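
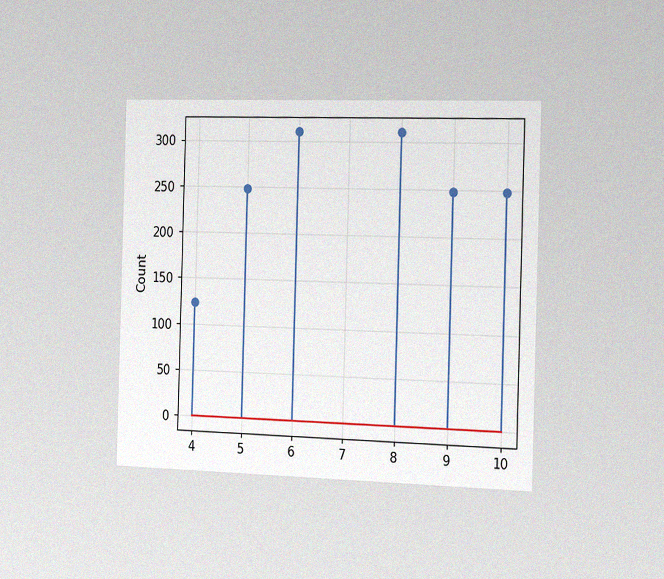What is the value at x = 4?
124

The chart is viewed slightly from the right, with some photo noise. The stem at x=4 reaches 124.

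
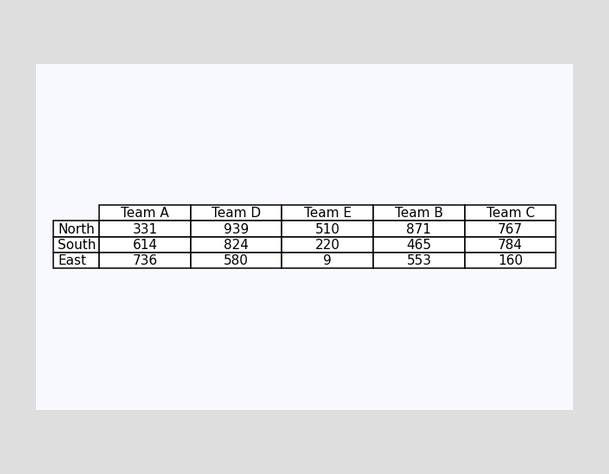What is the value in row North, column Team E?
510

The (North, Team E) cell reads 510.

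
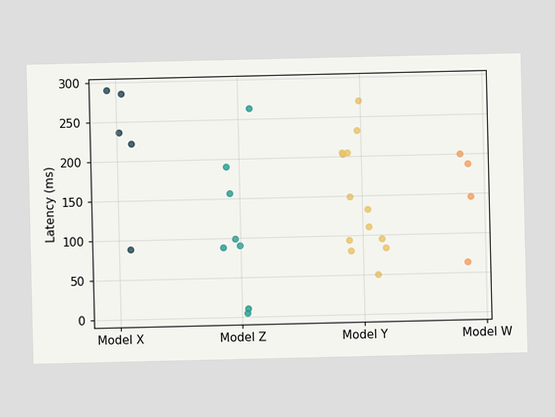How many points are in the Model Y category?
13

Counting the markers in the Model Y column gives 13.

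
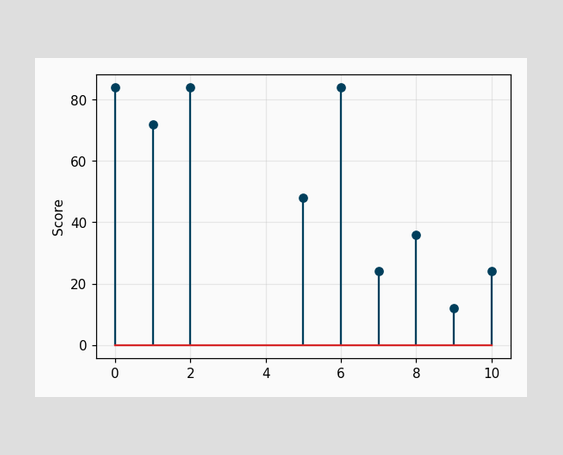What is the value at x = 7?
The stem at x=7 reaches 24.

24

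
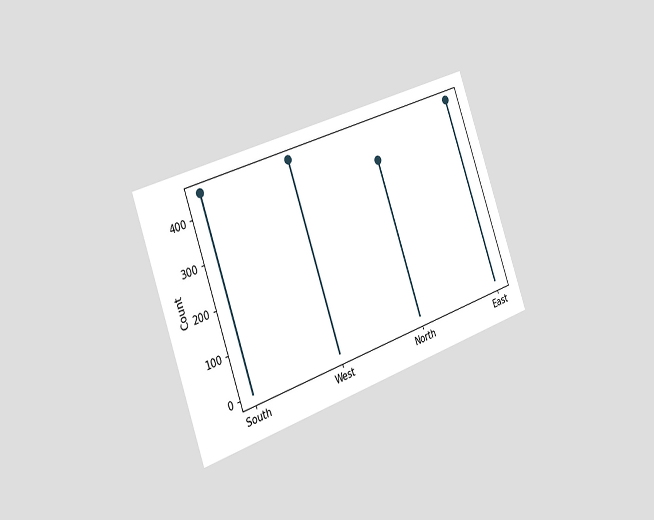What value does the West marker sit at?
The chart is tilted about 20° counter-clockwise and viewed slightly from the left. The West marker sits at 450.

450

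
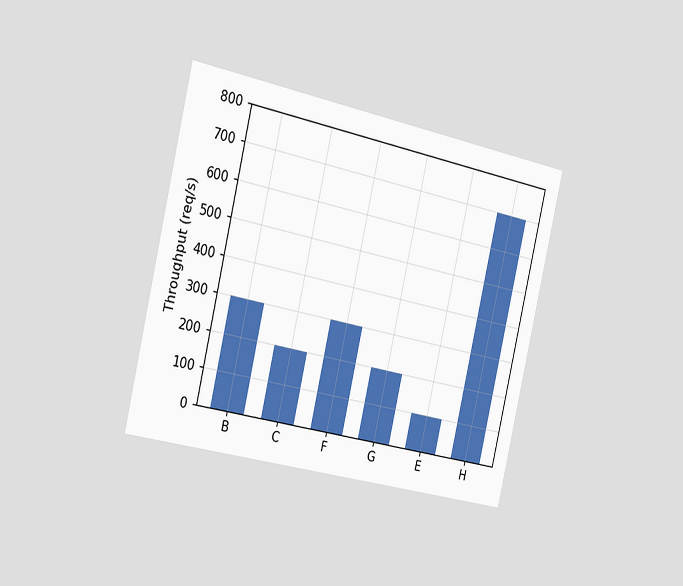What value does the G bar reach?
200req/s

The chart is tilted about 13° clockwise and viewed slightly from the left. Reading along the chart's y-axis, the G bar reaches 200req/s.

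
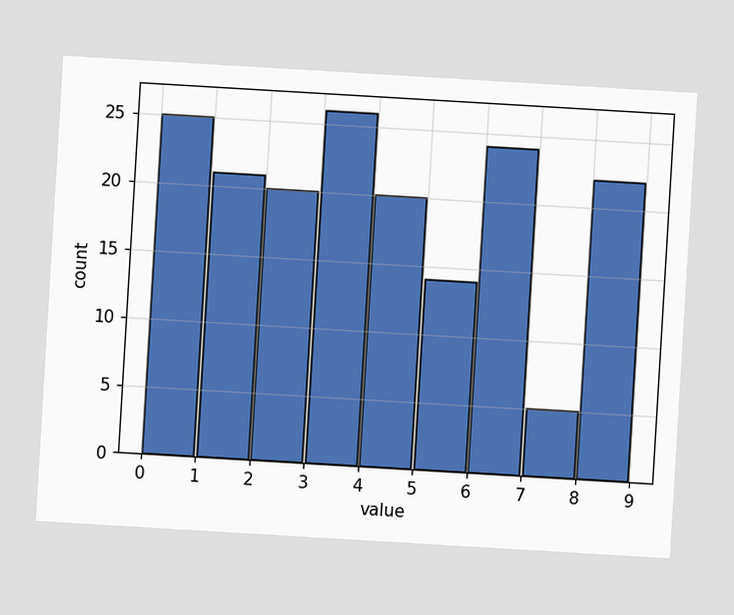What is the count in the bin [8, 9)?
22

The chart is tilted about 3° clockwise. The [8, 9) bin has height 22.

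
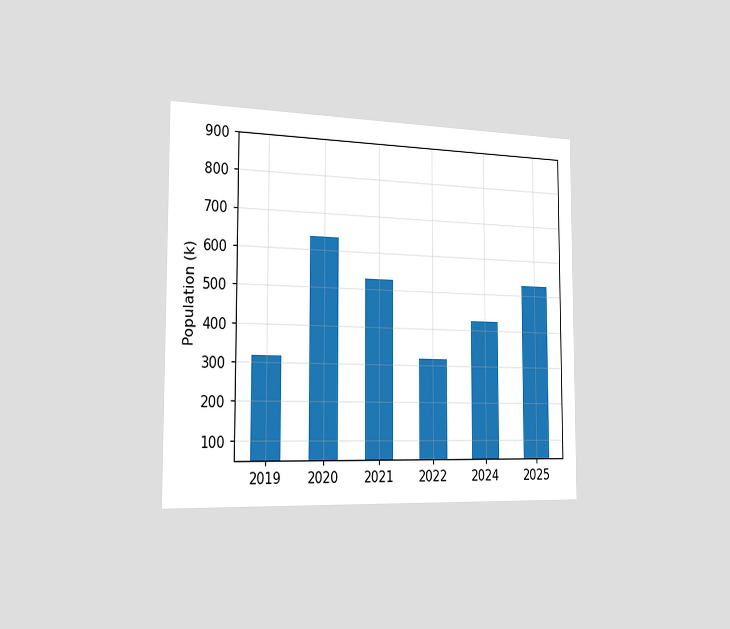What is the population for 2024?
The chart is viewed slightly from the left. Reading along the chart's y-axis, the 2024 bar reaches 424k.

424k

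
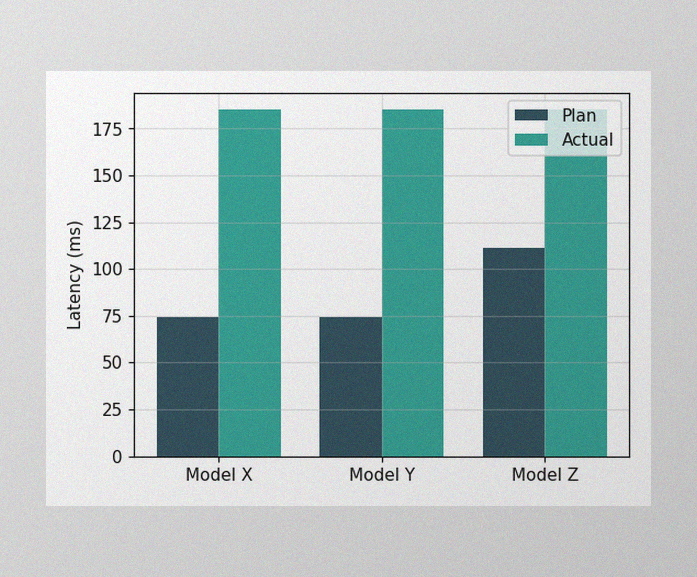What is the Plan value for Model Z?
The image has some photo noise and uneven lighting. The Plan bar at Model Z reaches 111ms on the y-axis.

111ms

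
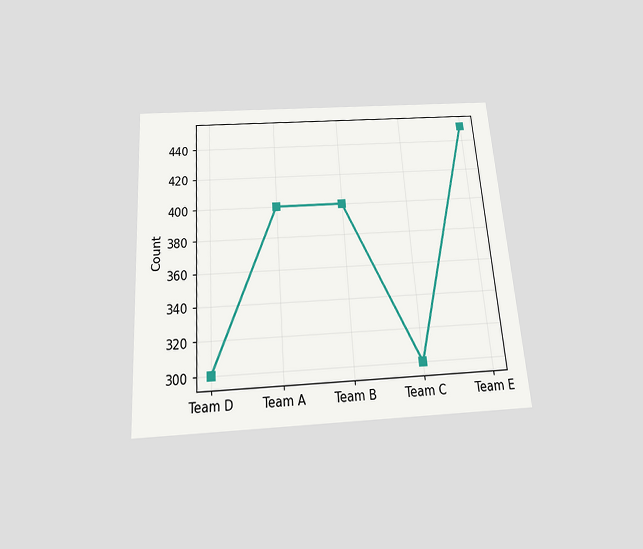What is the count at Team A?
The chart is tilted about 4° counter-clockwise and viewed slightly from below. At Team A, the line is at 400.

400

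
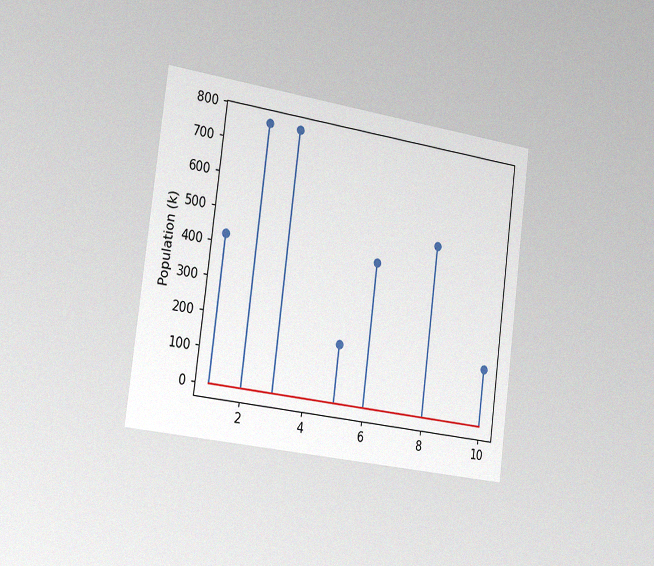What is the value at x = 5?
170k

The chart is tilted about 7° clockwise and viewed slightly from the left, with some photo noise. The stem at x=5 reaches 170k.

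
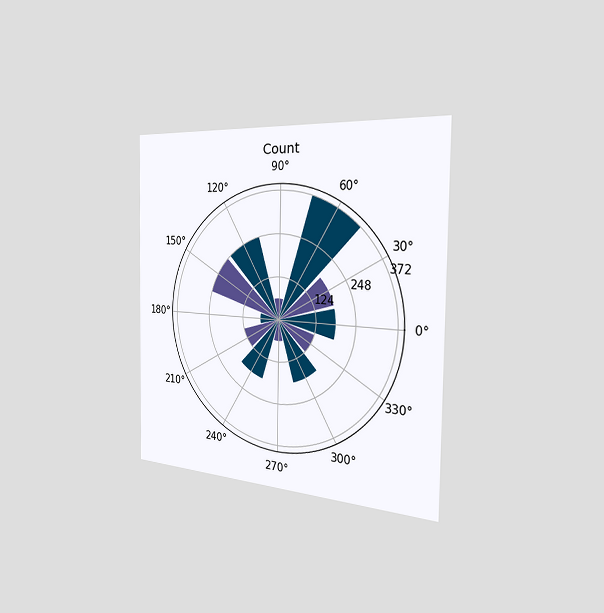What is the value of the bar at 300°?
The chart is viewed slightly from the right. The bar at 300° reaches 186 on the radial axis.

186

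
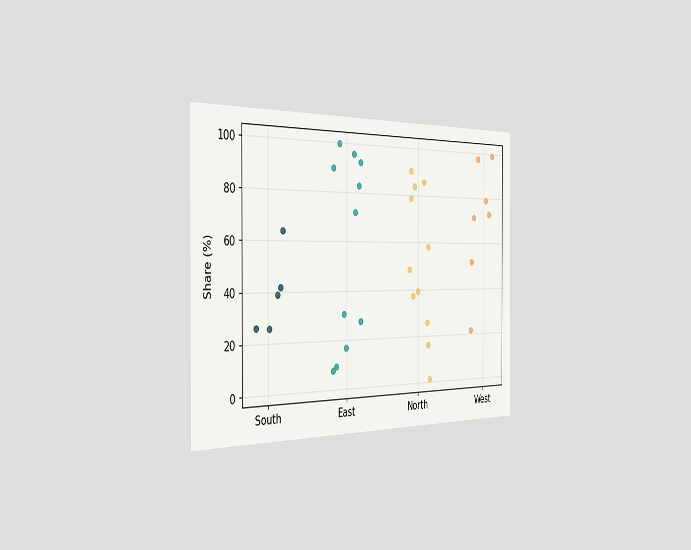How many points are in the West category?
7

The chart is viewed slightly from the left. Counting the markers in the West column gives 7.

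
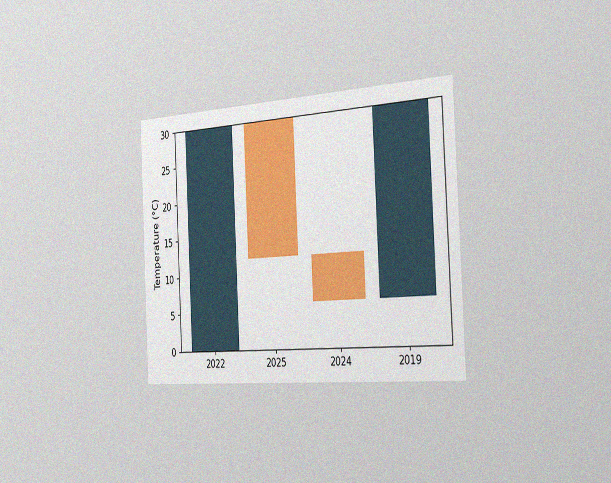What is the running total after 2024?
The chart is tilted about 3° counter-clockwise and viewed slightly from the right, with some photo noise. After 2024 the running total reaches 6°C.

6°C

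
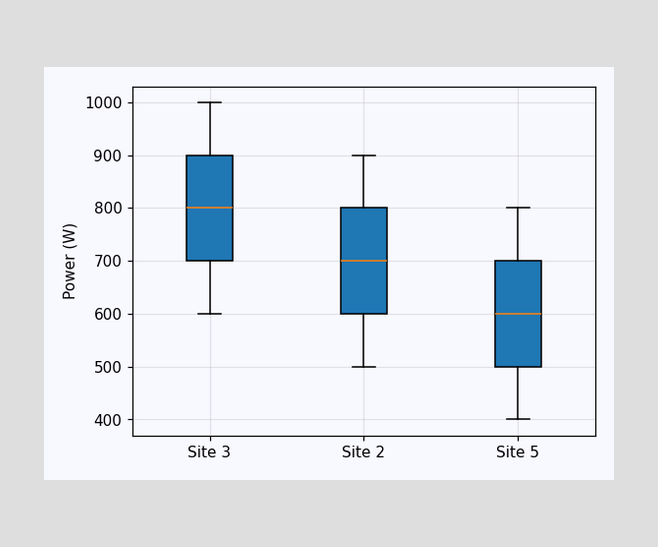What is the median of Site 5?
The median line in the Site 5 box sits at 600W.

600W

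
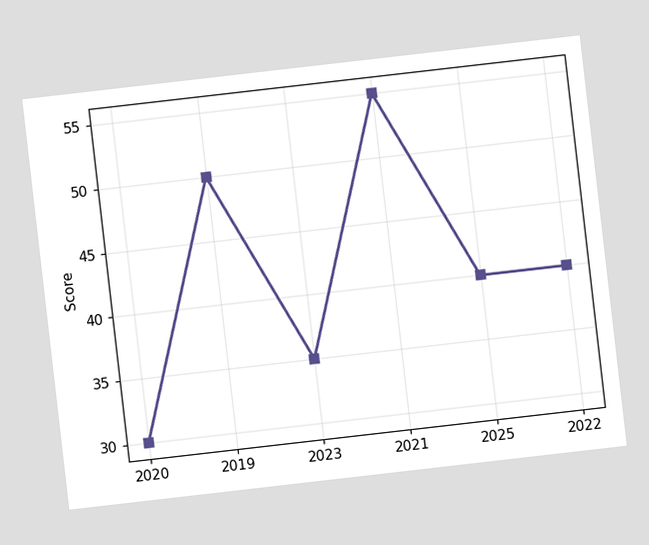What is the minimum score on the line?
The chart is tilted about 7° counter-clockwise. The lowest point is at 2020, and reading across to the y-axis gives 30.

30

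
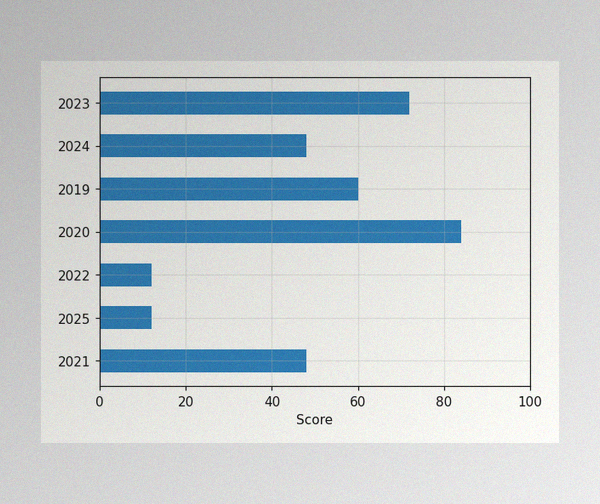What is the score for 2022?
The image has some photo noise and uneven lighting. Reading along the chart's x-axis, the 2022 bar reaches 12.

12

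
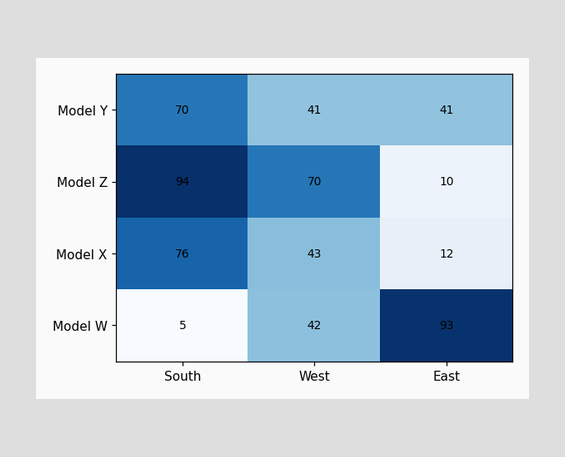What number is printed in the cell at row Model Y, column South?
70

The (Model Y, South) cell reads 70.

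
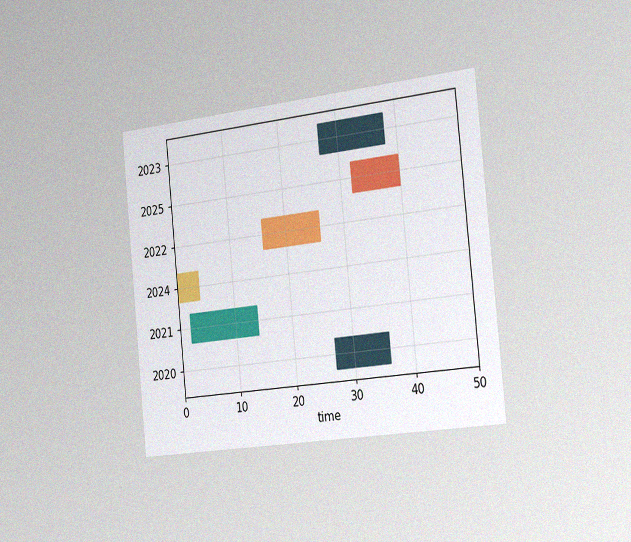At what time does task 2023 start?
The chart is tilted about 6° counter-clockwise and viewed slightly from the right, with some photo noise. The 2023 bar begins at t=27.

27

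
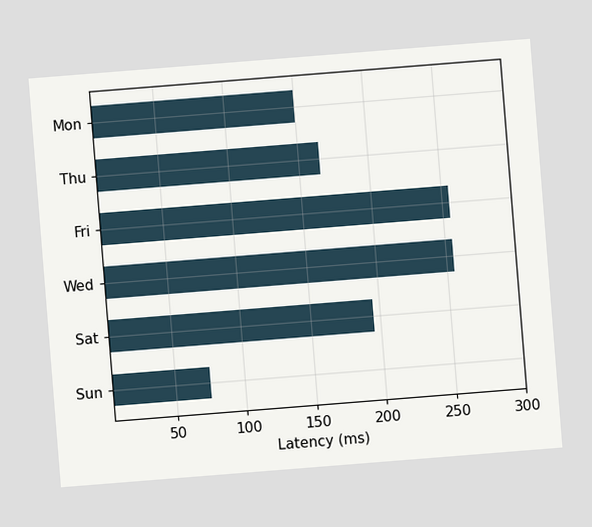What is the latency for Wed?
255ms

The chart is tilted about 5° counter-clockwise. Reading along the chart's x-axis, the Wed bar reaches 255ms.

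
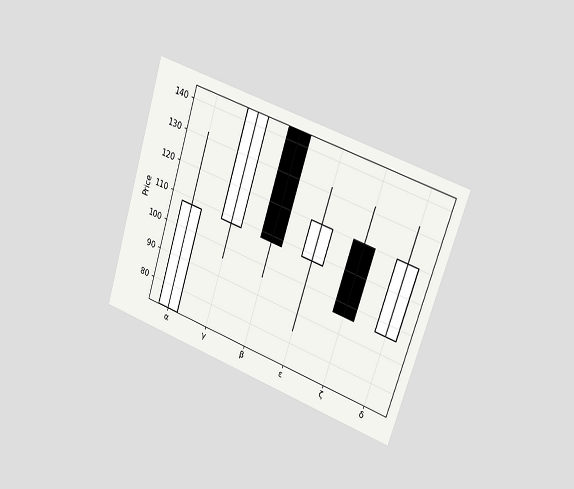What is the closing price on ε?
The chart is tilted about 17° clockwise and viewed slightly from the right. The ε candle closes at 120.

120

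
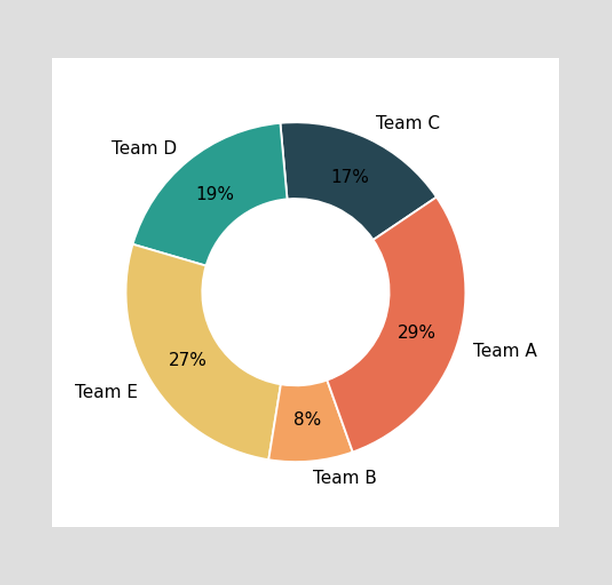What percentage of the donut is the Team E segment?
27%

The Team E segment takes up 27% of the ring.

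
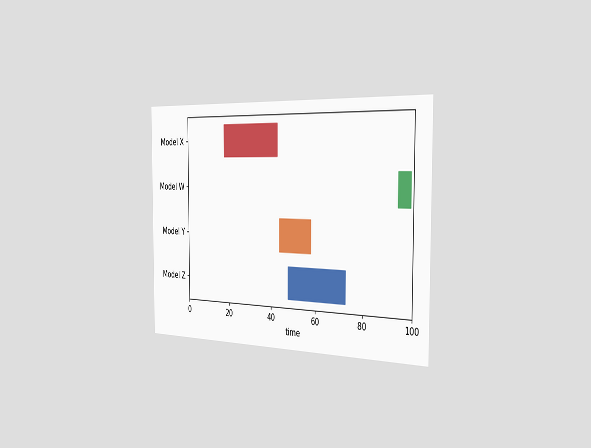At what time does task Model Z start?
48

The chart is viewed slightly from the right. The Model Z bar begins at t=48.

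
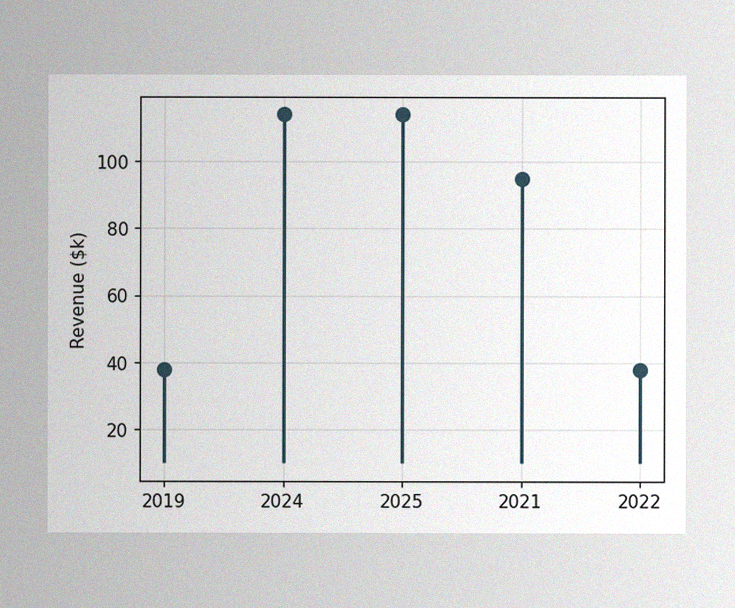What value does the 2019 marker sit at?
$38k

The image has some photo noise and uneven lighting. The 2019 marker sits at $38k.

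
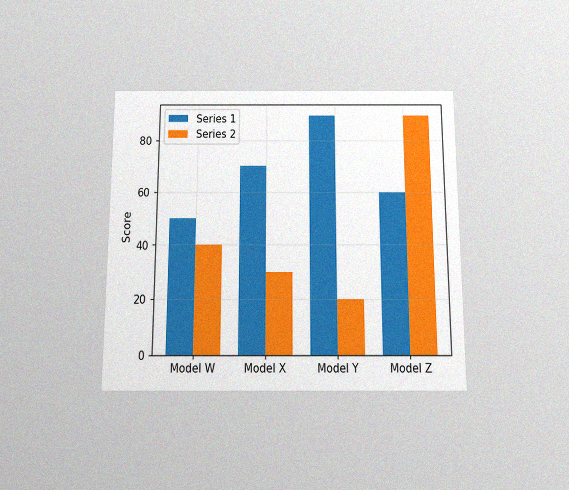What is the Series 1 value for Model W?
50

The chart is viewed slightly from below, with some photo noise. The Series 1 bar at Model W reaches 50 on the y-axis.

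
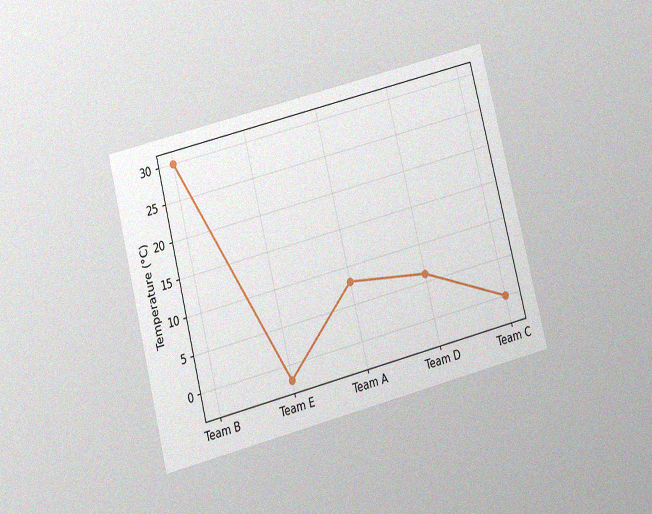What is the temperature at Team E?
The chart is tilted about 14° counter-clockwise and viewed slightly from below, with some photo noise. At Team E, the line is at -2°C.

-2°C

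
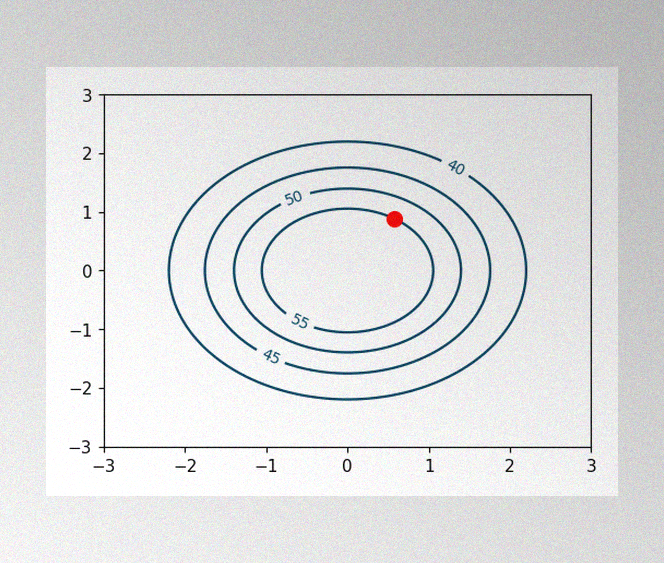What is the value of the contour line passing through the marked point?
The image has some photo noise and uneven lighting. The marked point sits on the contour labelled 55.

55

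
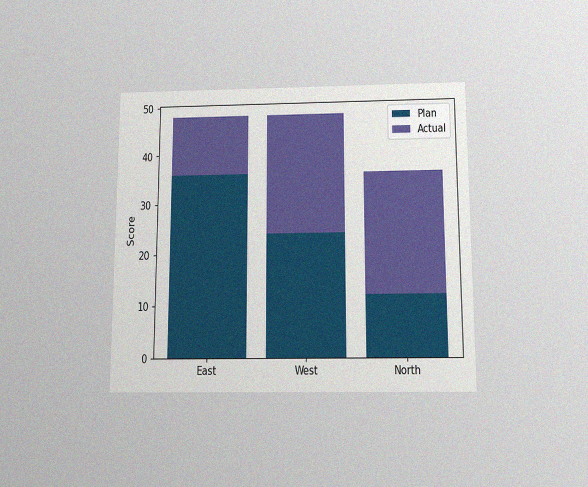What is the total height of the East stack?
48

The chart is viewed slightly from below, with some photo noise. The East stack's top reaches 48 on the y-axis.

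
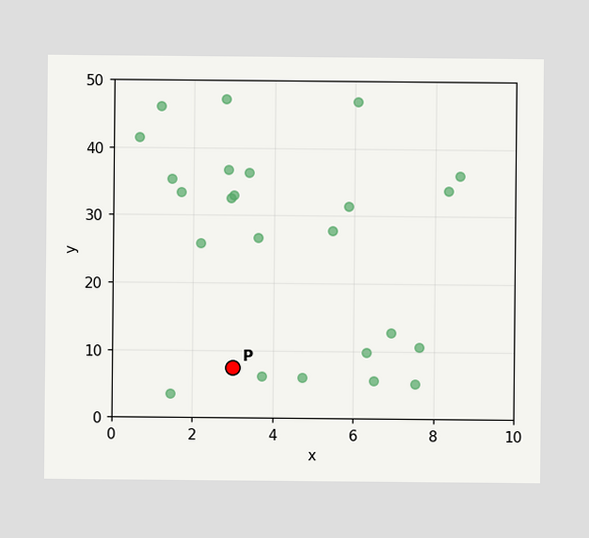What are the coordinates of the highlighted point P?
(3, 7.5)

Following the gridlines from P to each axis, P sits at (3, 7.5).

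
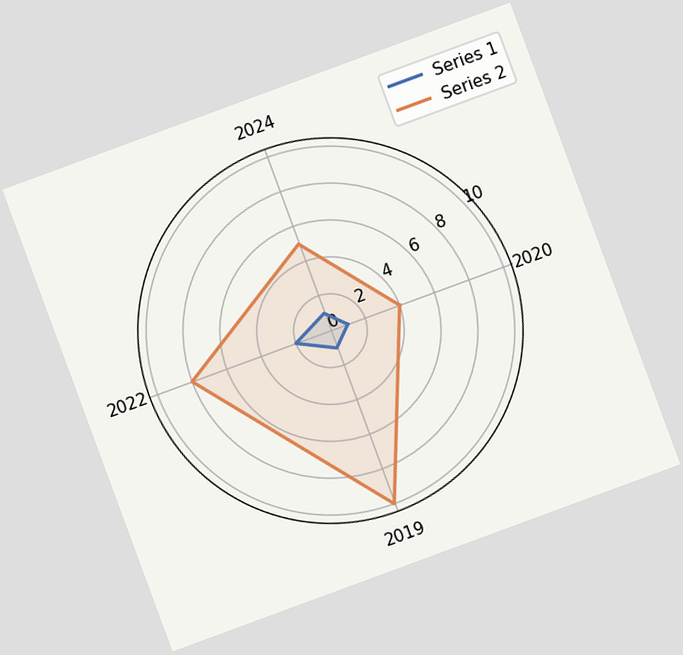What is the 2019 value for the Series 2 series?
The chart is tilted about 20° counter-clockwise. On the 2019 axis, Series 2 reaches 10.

10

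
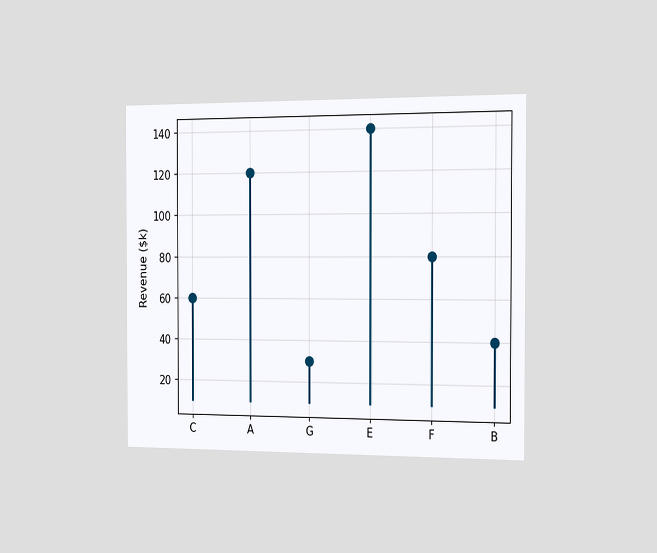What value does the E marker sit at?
The chart is viewed slightly from the right. The E marker sits at $140k.

$140k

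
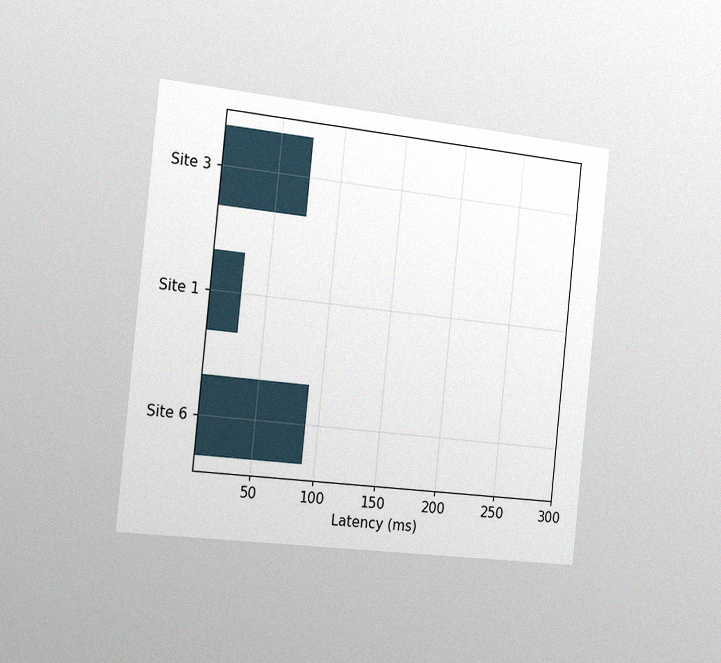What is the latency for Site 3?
75ms

The chart is tilted about 6° clockwise and viewed slightly from the left, with some photo noise. Reading along the chart's x-axis, the Site 3 bar reaches 75ms.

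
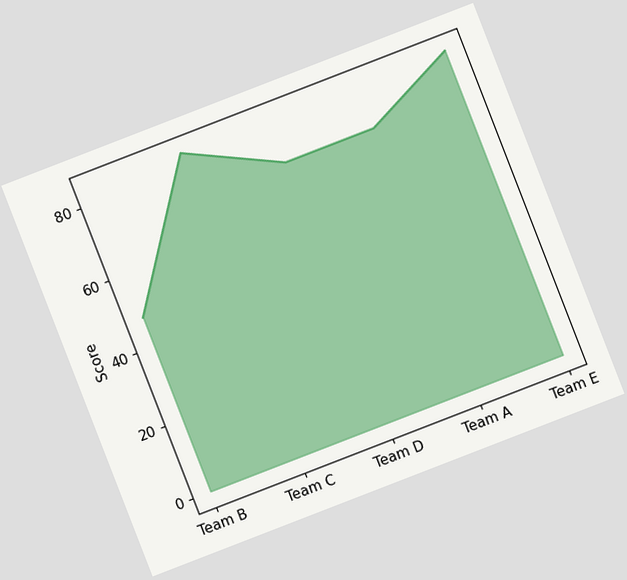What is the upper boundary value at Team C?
The chart is tilted about 21° counter-clockwise. At Team C the upper boundary is at 84.

84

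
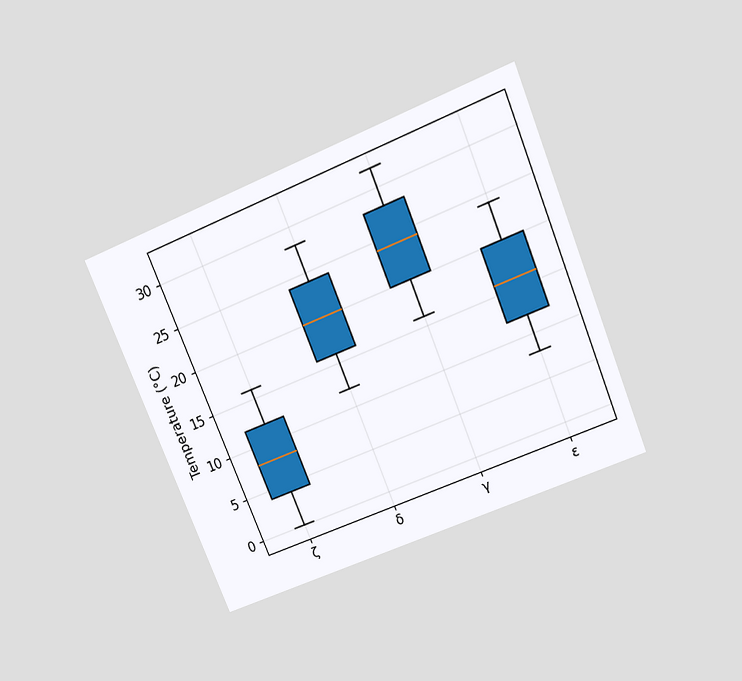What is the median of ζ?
The chart is tilted about 22° counter-clockwise and viewed slightly from above. The median line in the ζ box sits at 8°C.

8°C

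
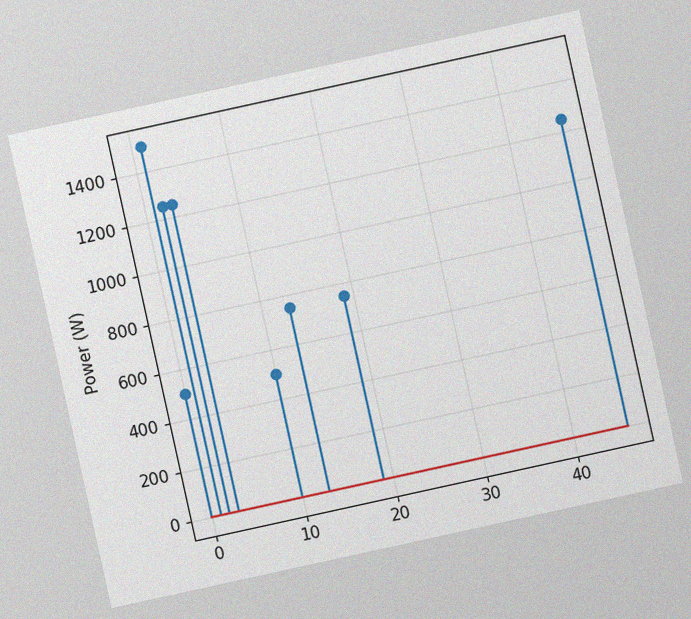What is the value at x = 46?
The chart is tilted about 12° counter-clockwise, with some photo noise. The stem at x=46 reaches 1250W.

1250W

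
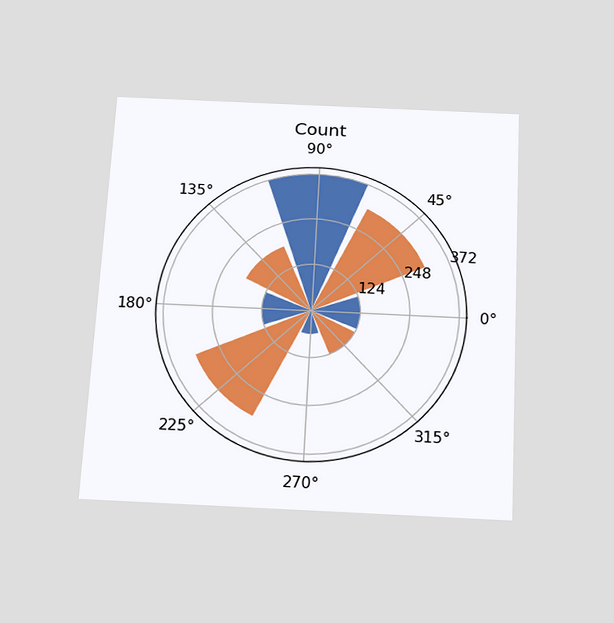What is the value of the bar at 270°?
The chart is tilted about 3° clockwise and viewed slightly from below. The bar at 270° reaches 62 on the radial axis.

62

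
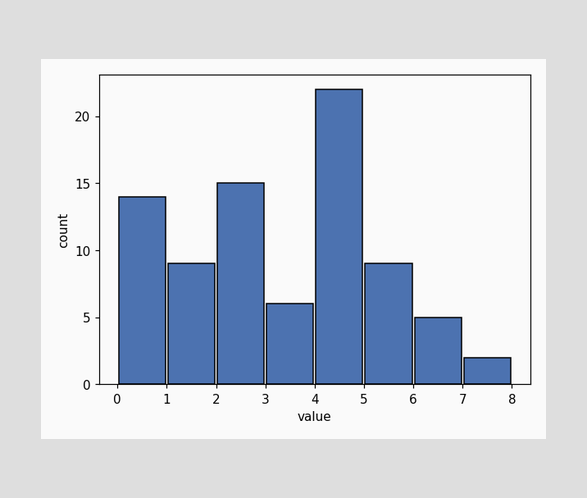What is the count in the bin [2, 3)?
The [2, 3) bin has height 15.

15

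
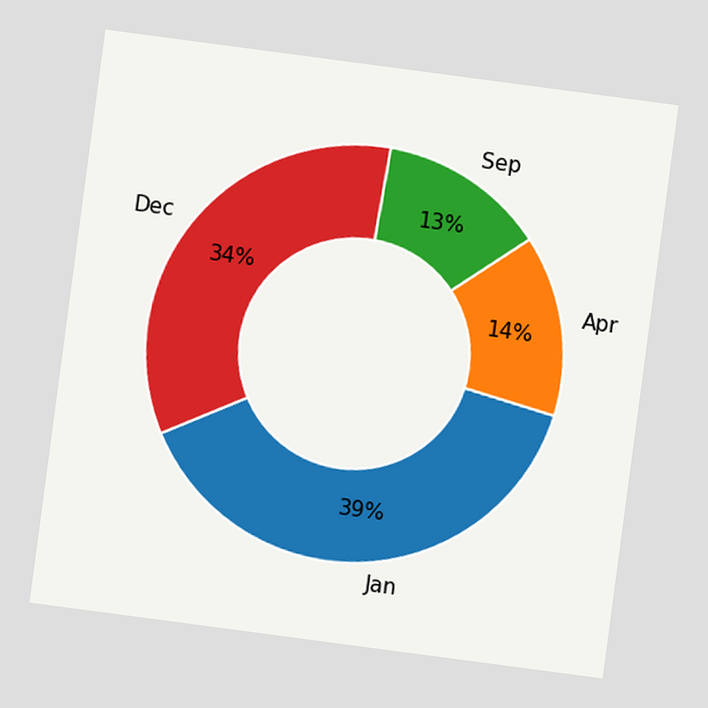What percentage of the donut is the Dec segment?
The chart is tilted about 8° clockwise. The Dec segment takes up 34% of the ring.

34%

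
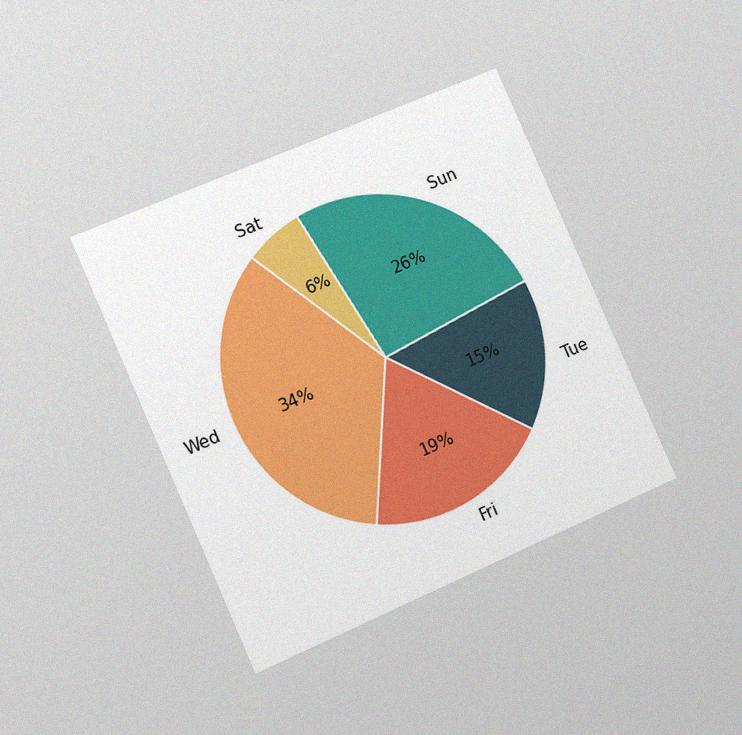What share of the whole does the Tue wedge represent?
The chart is tilted about 24° counter-clockwise and viewed slightly from the left, with some photo noise. The Tue slice takes up 15% of the pie.

15%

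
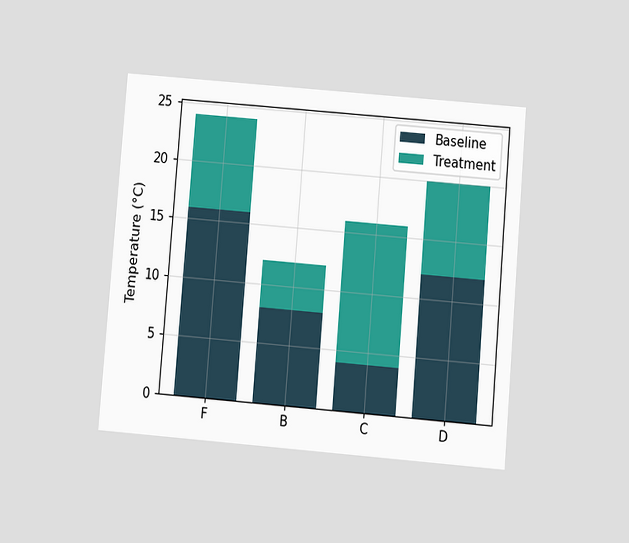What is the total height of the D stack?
The chart is tilted about 5° clockwise and viewed slightly from below. The D stack's top reaches 20°C on the y-axis.

20°C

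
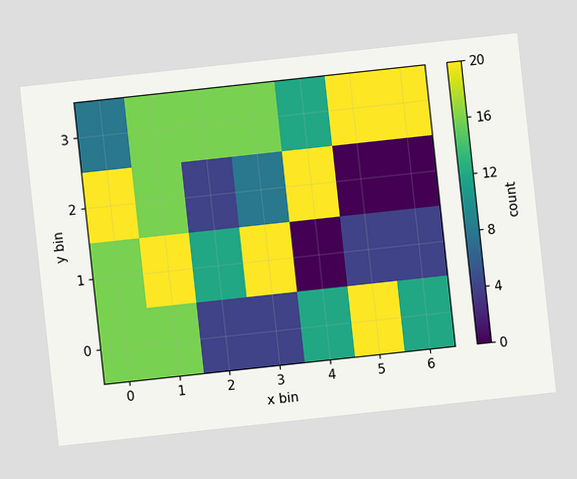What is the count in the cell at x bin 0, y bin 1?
The chart is tilted about 6° counter-clockwise. Matching the cell (0, 1) against the colorbar gives 16.

16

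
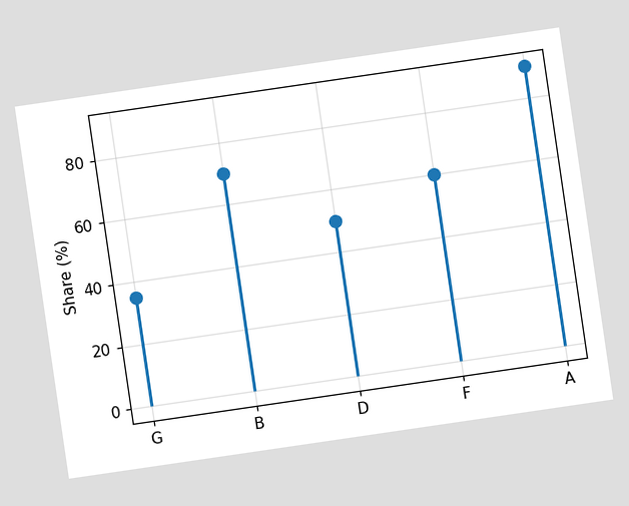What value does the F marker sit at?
60%

The chart is tilted about 8° counter-clockwise. The F marker sits at 60%.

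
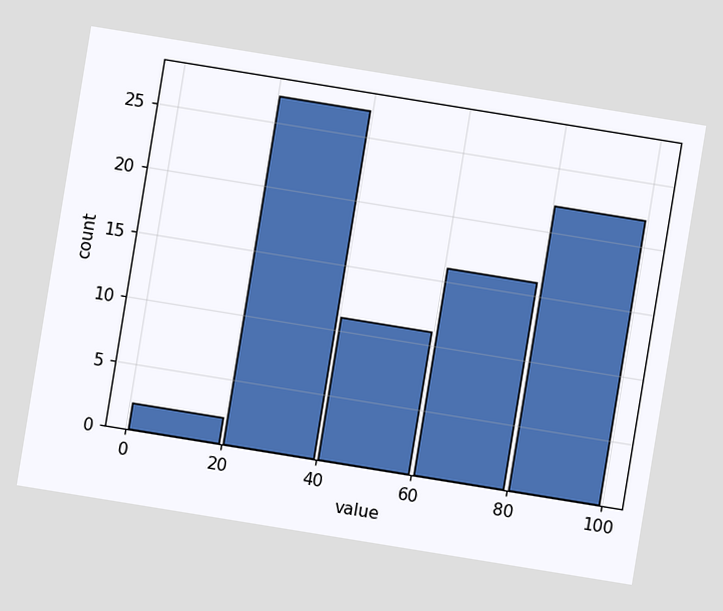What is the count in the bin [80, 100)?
22

The chart is tilted about 9° clockwise. The [80, 100) bin has height 22.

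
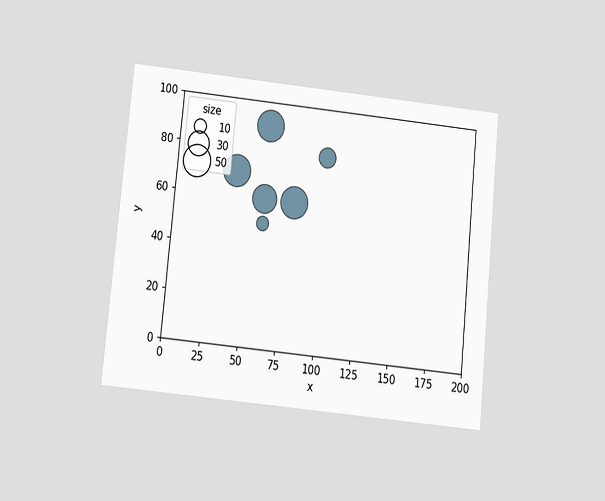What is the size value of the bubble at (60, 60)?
40

The chart is tilted about 6° clockwise and viewed slightly from below. Matching the bubble at (60, 60) against the size legend gives 40.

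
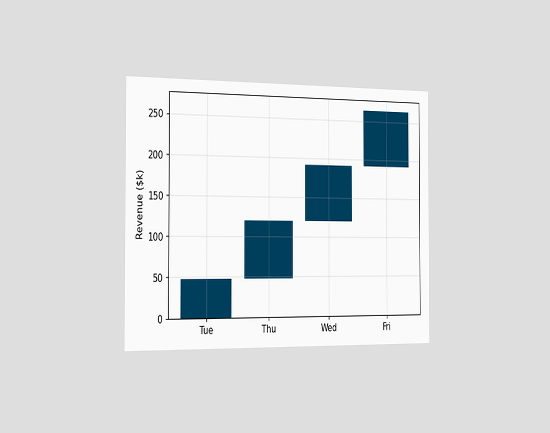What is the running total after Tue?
The chart is viewed slightly from the left. After Tue the running total reaches $48k.

$48k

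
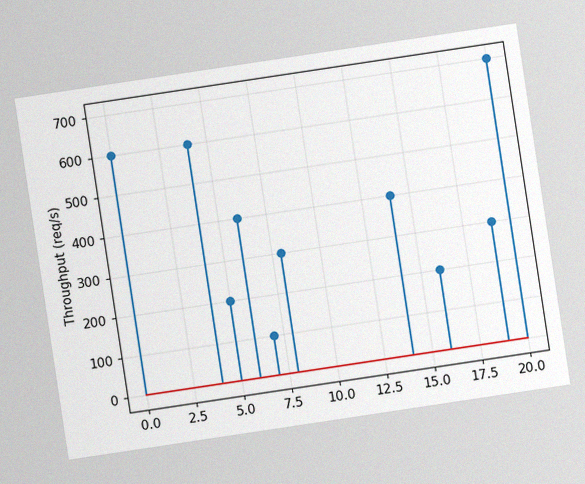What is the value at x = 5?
200req/s

The chart is tilted about 9° counter-clockwise, with some photo noise. The stem at x=5 reaches 200req/s.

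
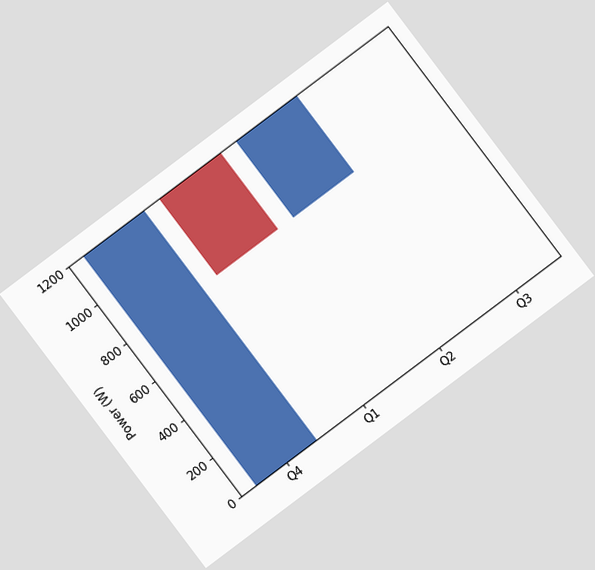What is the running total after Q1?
The chart is tilted about 37° counter-clockwise. After Q1 the running total reaches 800W.

800W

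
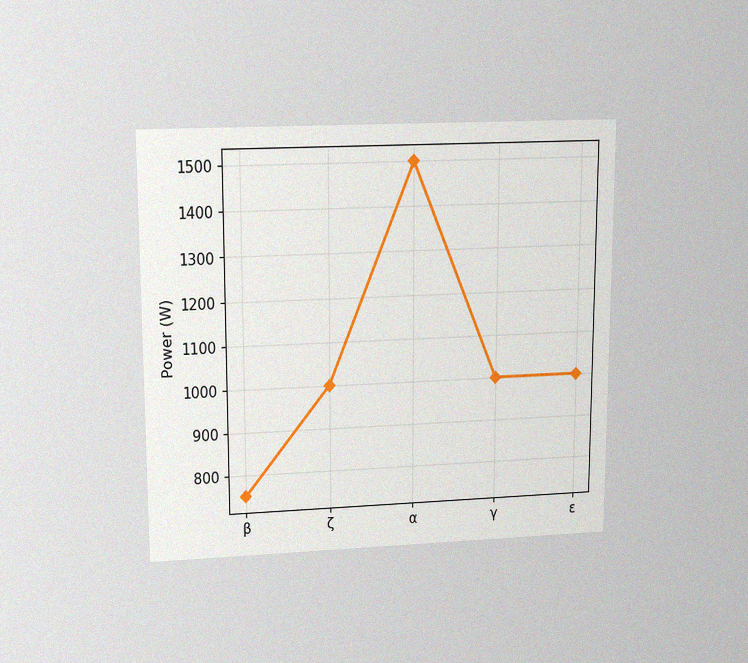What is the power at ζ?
1000W

The chart is viewed slightly from above, with some photo noise. At ζ, the line is at 1000W.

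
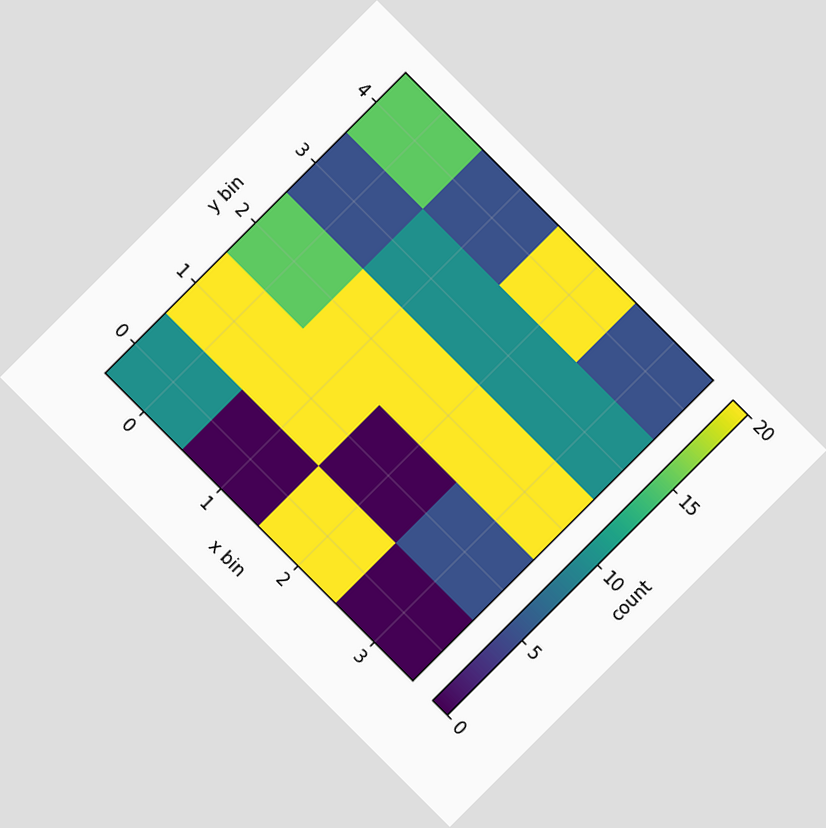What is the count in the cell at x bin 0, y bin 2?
15

The chart is tilted about 45° clockwise. Matching the cell (0, 2) against the colorbar gives 15.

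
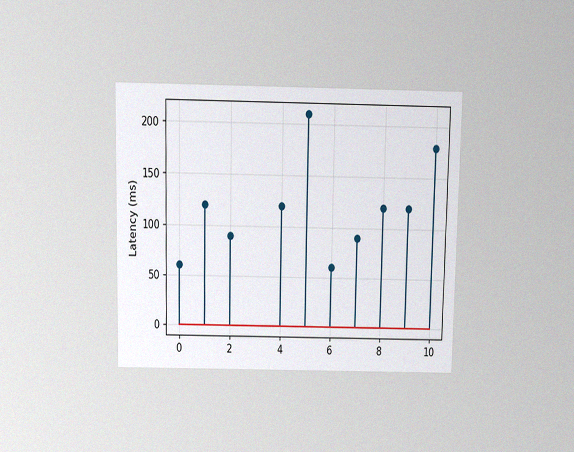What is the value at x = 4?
120ms

The chart is viewed slightly from above, with some photo noise. The stem at x=4 reaches 120ms.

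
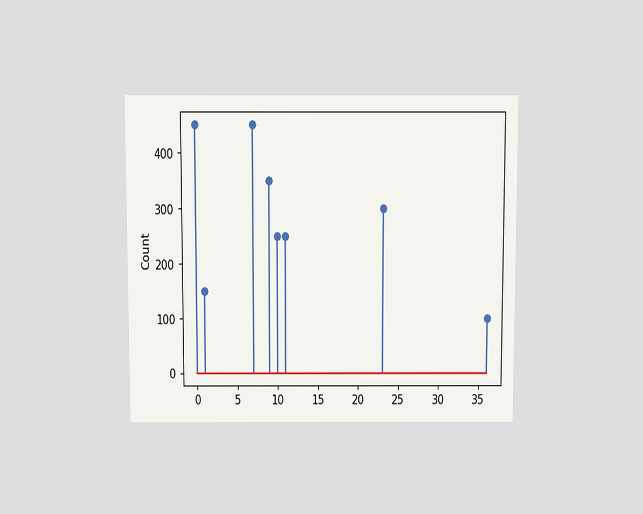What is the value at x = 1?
150

The chart is viewed slightly from above. The stem at x=1 reaches 150.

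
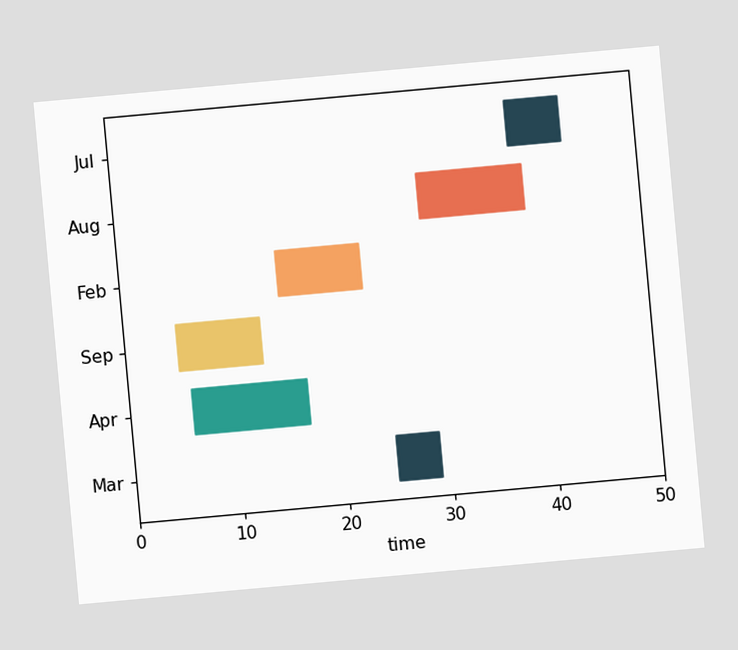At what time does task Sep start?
The chart is tilted about 5° counter-clockwise. The Sep bar begins at t=5.

5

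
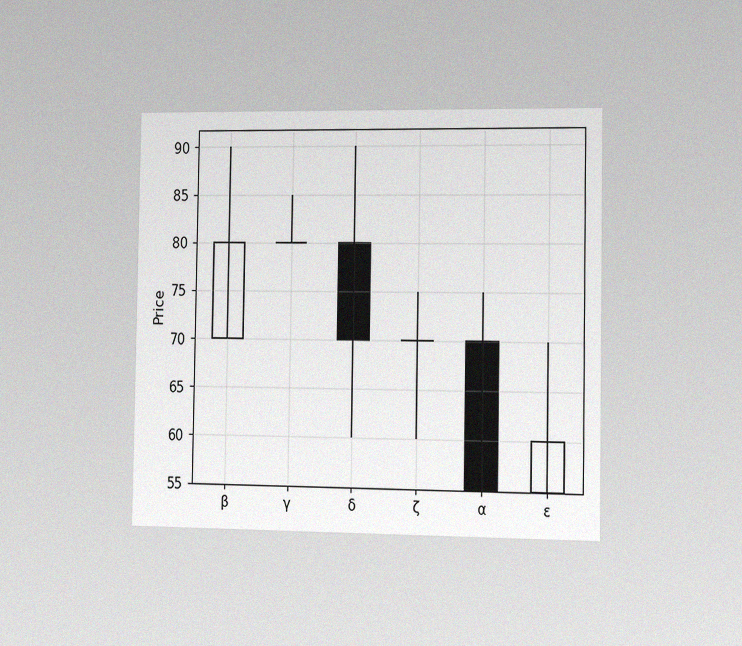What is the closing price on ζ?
The chart is viewed slightly from the right, with some photo noise. The ζ candle closes at 70.

70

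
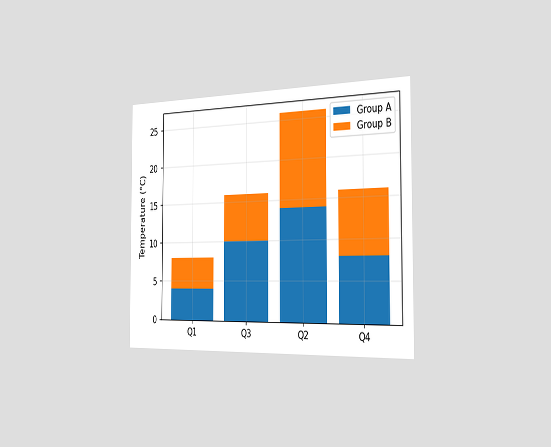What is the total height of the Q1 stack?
The chart is viewed slightly from the right. The Q1 stack's top reaches 8°C on the y-axis.

8°C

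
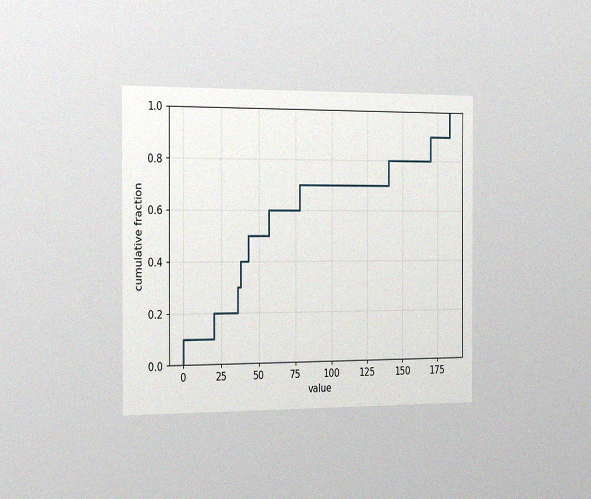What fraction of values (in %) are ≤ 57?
The chart is viewed slightly from the left, with some photo noise. At x=57 the ECDF step is at 60%.

60%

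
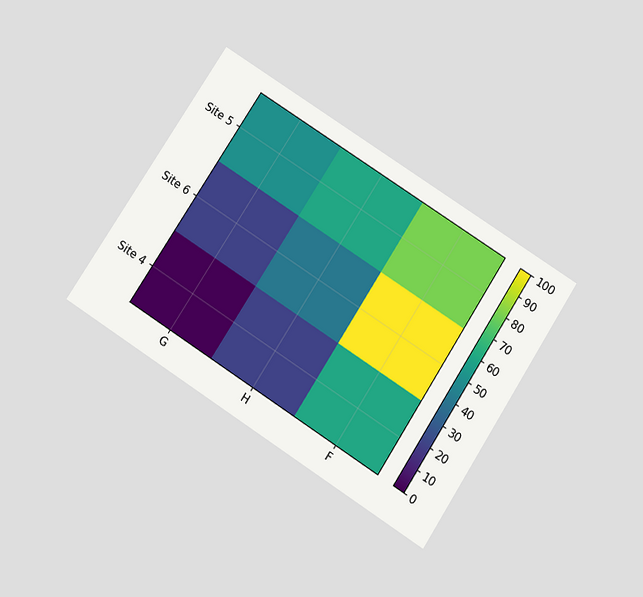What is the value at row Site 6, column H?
The chart is tilted about 33° clockwise and viewed slightly from below. Matching cell (Site 6, H) against the colorbar gives 40.

40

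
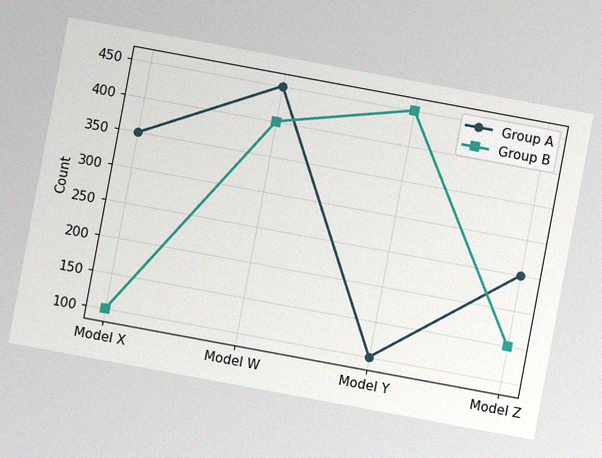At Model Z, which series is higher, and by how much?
Group A, by 100

The chart is tilted about 10° clockwise, with some photo noise. At Model Z, Group A sits above the other line by 100.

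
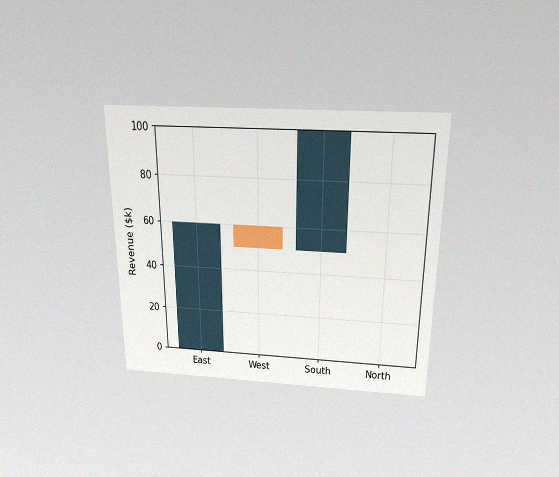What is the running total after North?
The chart is viewed slightly from above, with some photo noise. After North the running total reaches $100k.

$100k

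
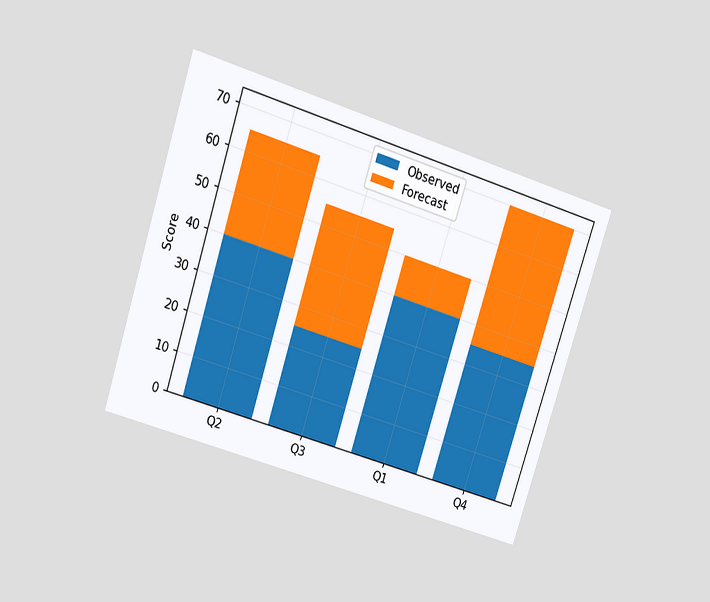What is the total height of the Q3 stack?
The chart is tilted about 18° clockwise and viewed at a slight angle. The Q3 stack's top reaches 55 on the y-axis.

55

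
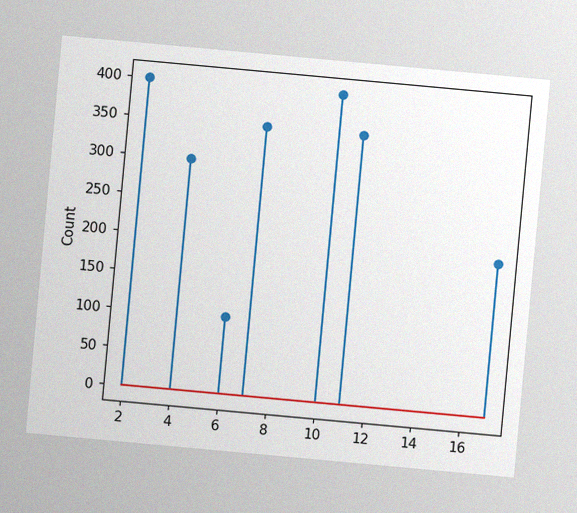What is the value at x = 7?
350

The chart is tilted about 5° clockwise, with some photo noise. The stem at x=7 reaches 350.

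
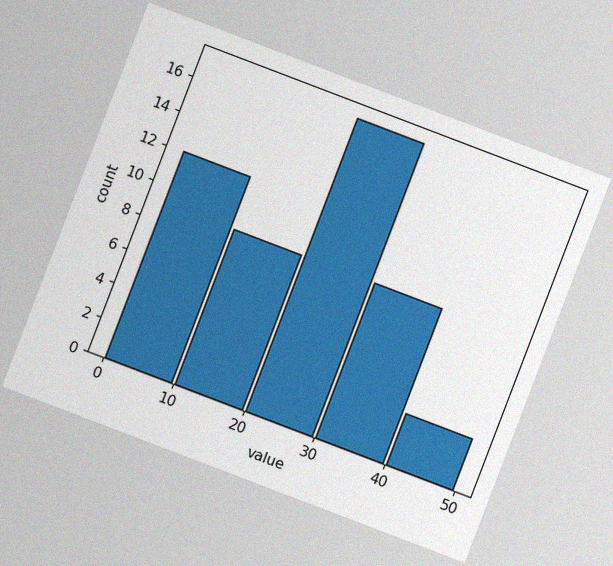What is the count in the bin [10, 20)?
9

The chart is tilted about 21° clockwise, with some photo noise. The [10, 20) bin has height 9.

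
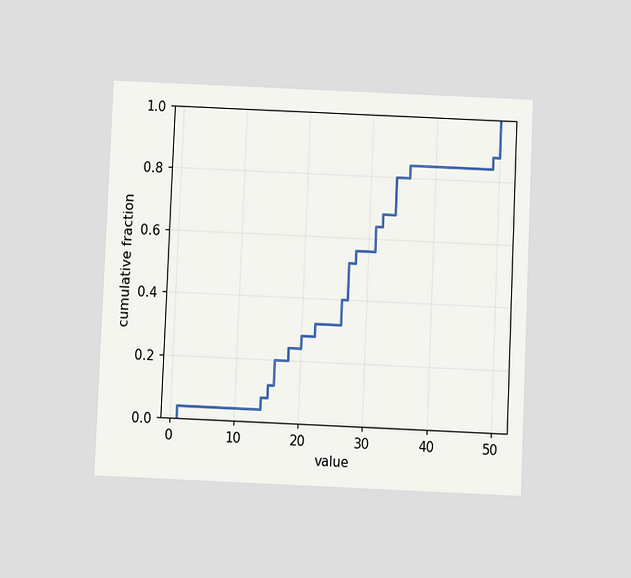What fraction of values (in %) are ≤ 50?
The chart is tilted about 2° clockwise and viewed slightly from below. At x=50 the ECDF step is at 100%.

100%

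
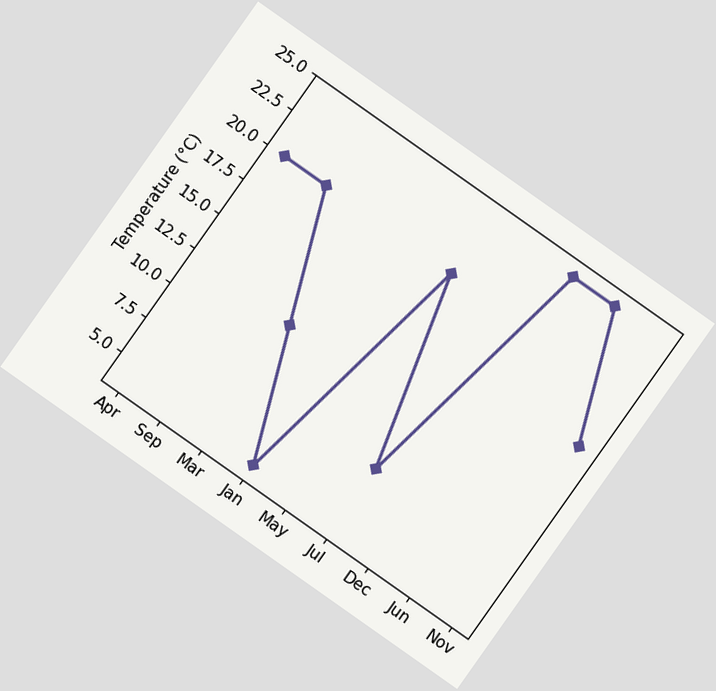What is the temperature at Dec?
24°C

The chart is tilted about 35° clockwise. At Dec, the line is at 24°C.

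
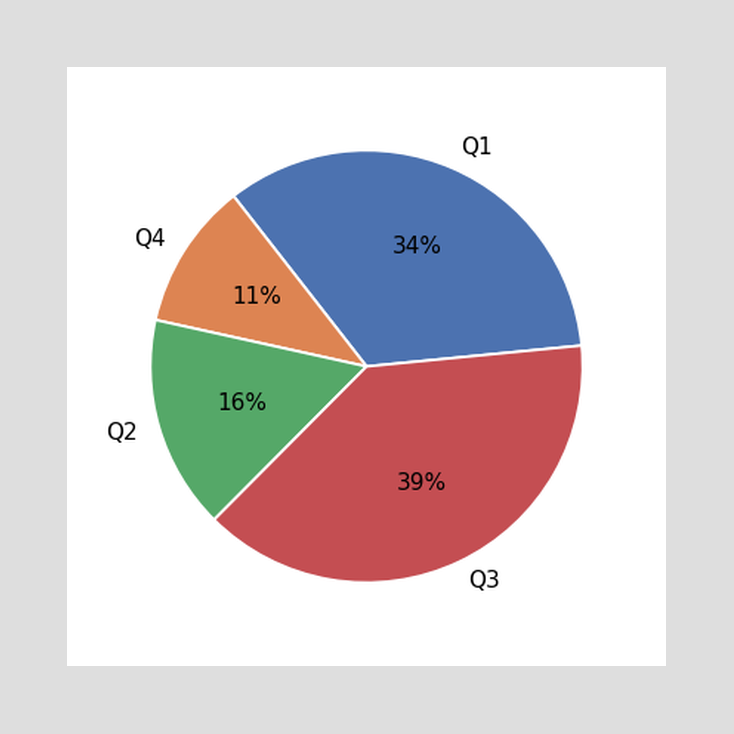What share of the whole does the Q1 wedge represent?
The Q1 slice takes up 34% of the pie.

34%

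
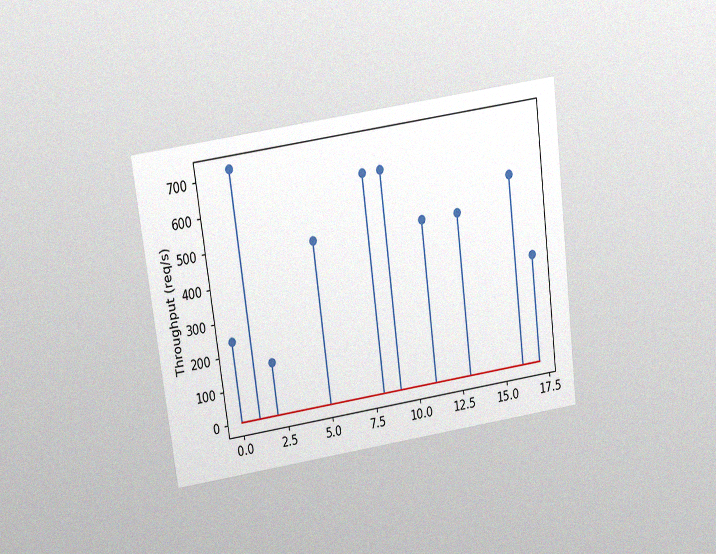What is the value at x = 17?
The chart is tilted about 8° counter-clockwise and viewed slightly from above, with some photo noise. The stem at x=17 reaches 320req/s.

320req/s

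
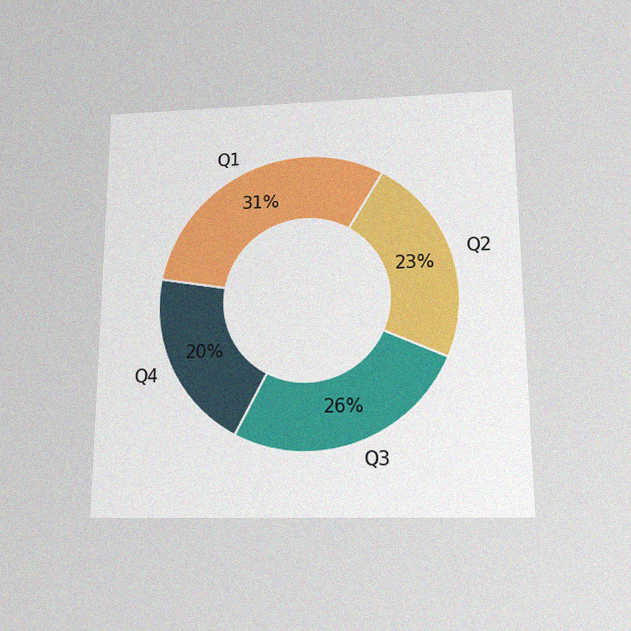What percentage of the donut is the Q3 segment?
The chart is viewed slightly from below, with some photo noise. The Q3 segment takes up 26% of the ring.

26%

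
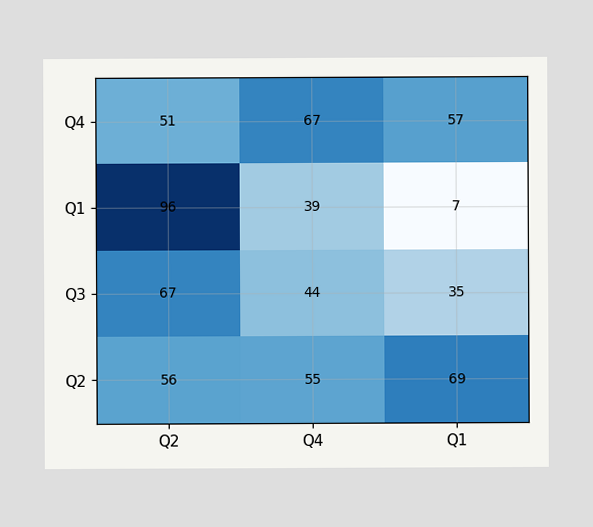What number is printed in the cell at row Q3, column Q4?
44

The (Q3, Q4) cell reads 44.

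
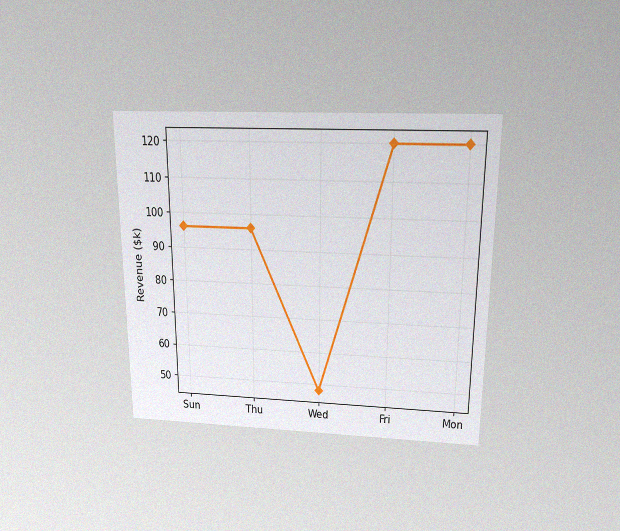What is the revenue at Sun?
The chart is viewed slightly from above, with some photo noise. At Sun, the line is at $96k.

$96k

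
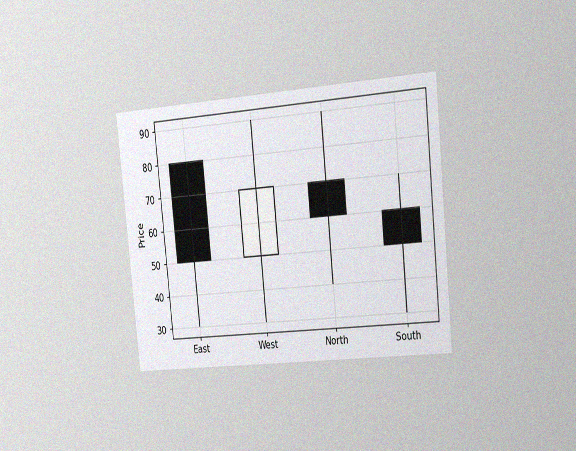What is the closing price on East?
The chart is tilted about 6° counter-clockwise and viewed slightly from the right, with some photo noise. The East candle closes at 50.

50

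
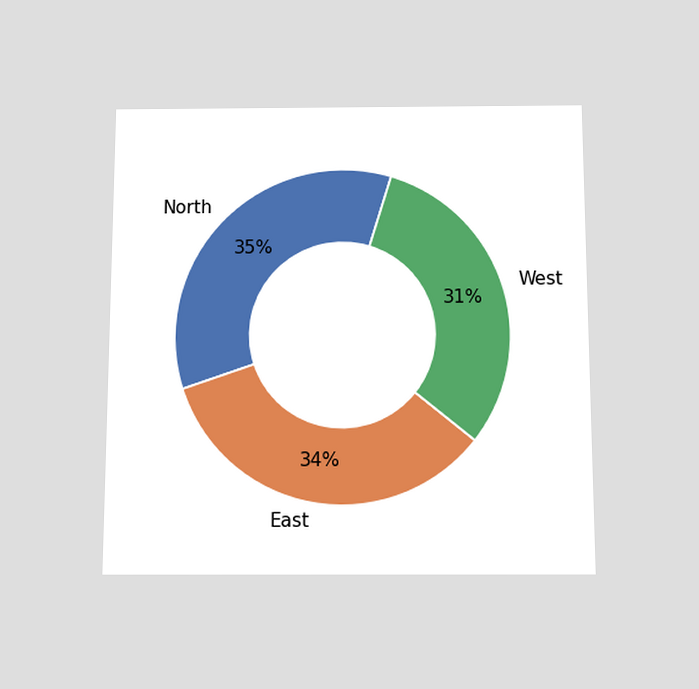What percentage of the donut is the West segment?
The chart is viewed slightly from below. The West segment takes up 31% of the ring.

31%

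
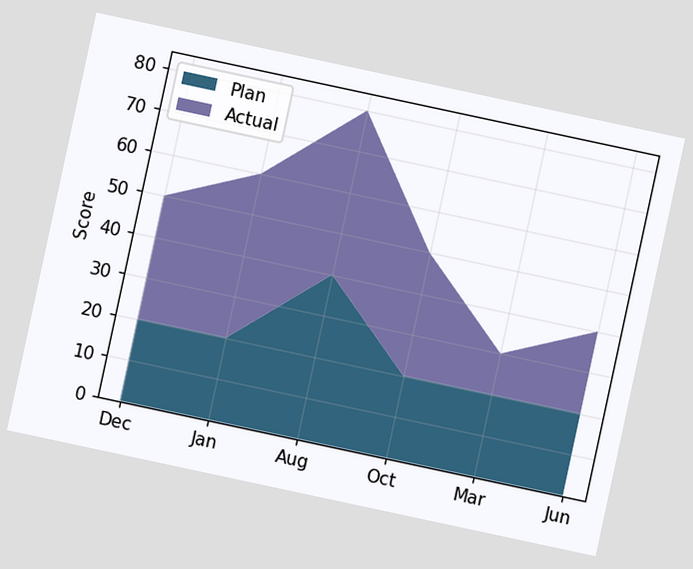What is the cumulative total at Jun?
The chart is tilted about 12° clockwise. The stacked total at Jun reaches 40.

40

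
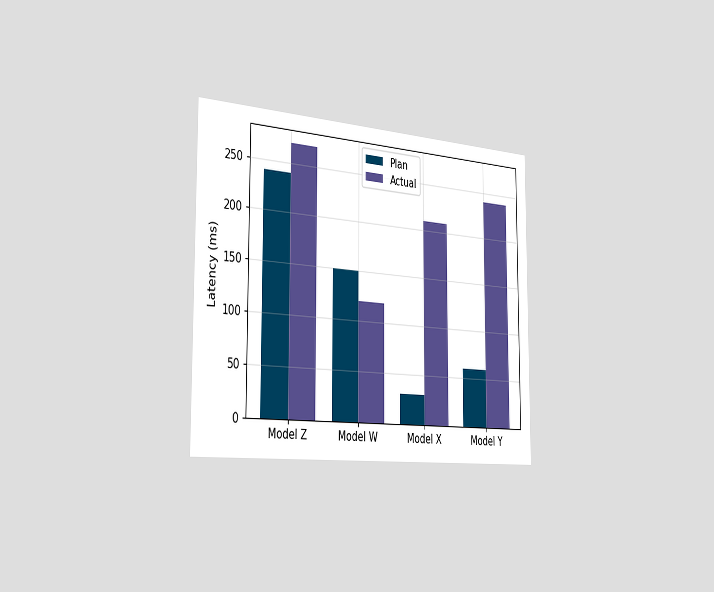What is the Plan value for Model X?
30ms

The chart is viewed slightly from the left. The Plan bar at Model X reaches 30ms on the y-axis.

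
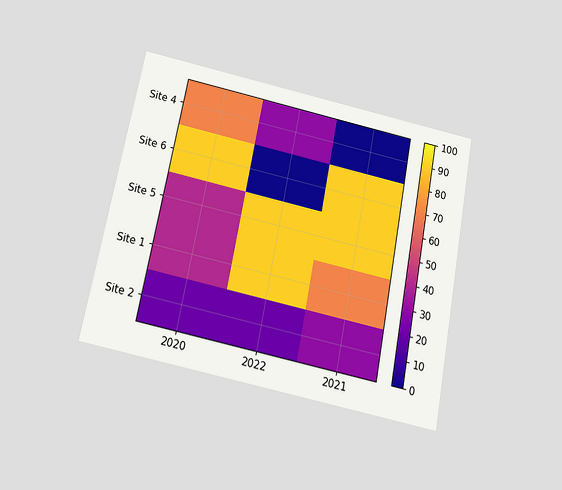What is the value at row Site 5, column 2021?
90

The chart is tilted about 11° clockwise and viewed slightly from below. Matching cell (Site 5, 2021) against the colorbar gives 90.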